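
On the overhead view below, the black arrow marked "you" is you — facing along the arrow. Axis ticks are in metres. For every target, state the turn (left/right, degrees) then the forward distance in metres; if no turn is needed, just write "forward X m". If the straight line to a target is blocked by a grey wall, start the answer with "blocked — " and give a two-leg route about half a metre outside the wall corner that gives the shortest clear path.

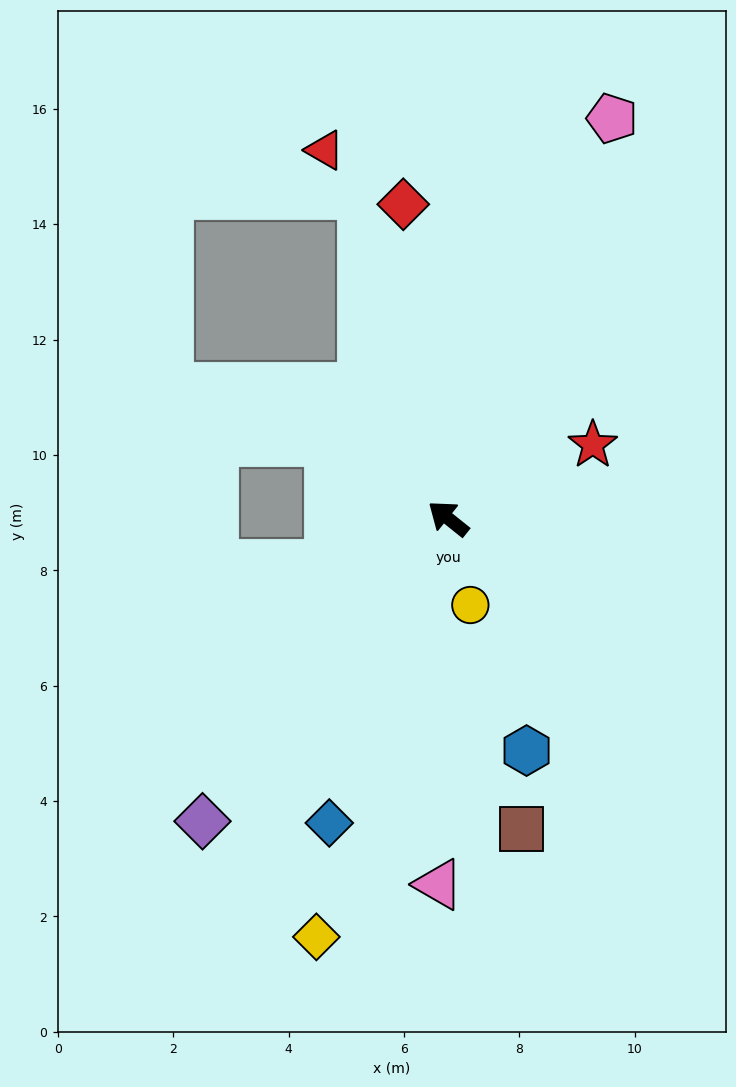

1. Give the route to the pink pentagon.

turn right 74°, forward 7.5 m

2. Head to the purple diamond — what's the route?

turn left 90°, forward 6.8 m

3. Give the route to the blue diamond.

turn left 107°, forward 5.7 m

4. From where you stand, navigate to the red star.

turn right 114°, forward 2.8 m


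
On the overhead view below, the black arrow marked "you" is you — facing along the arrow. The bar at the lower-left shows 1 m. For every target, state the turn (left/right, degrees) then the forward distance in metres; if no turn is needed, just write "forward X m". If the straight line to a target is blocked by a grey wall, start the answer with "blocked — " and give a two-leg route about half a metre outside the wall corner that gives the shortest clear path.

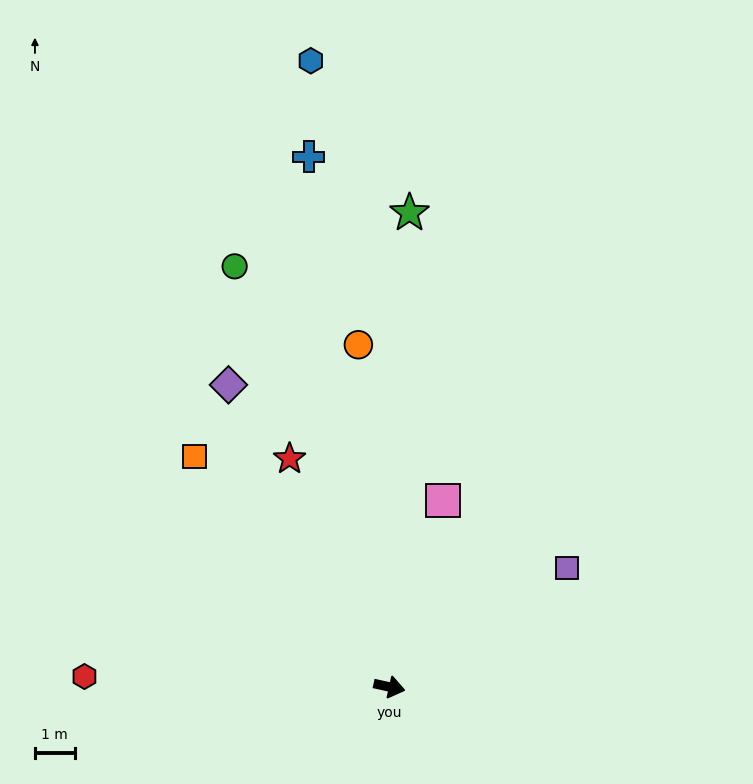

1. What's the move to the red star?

turn left 126°, forward 6.3 m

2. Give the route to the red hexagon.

turn right 170°, forward 7.7 m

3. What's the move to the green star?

turn left 100°, forward 12.0 m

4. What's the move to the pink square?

turn left 86°, forward 4.9 m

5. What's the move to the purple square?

turn left 46°, forward 5.4 m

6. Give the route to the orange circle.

turn left 108°, forward 8.7 m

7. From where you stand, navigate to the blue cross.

turn left 111°, forward 13.5 m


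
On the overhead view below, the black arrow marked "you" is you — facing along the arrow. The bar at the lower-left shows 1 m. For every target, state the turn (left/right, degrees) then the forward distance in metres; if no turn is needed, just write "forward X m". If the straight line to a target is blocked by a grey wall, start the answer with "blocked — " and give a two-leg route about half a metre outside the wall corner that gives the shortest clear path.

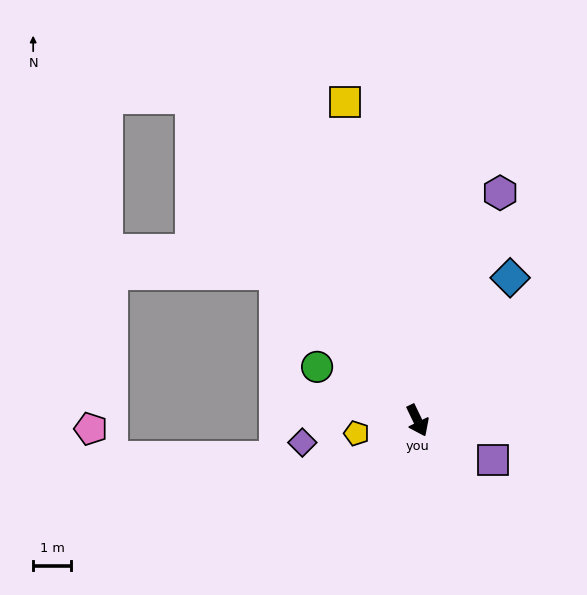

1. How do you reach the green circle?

turn right 144°, forward 3.0 m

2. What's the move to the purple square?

turn left 36°, forward 2.2 m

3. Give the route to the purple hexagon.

turn left 134°, forward 6.4 m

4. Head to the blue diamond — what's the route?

turn left 121°, forward 4.5 m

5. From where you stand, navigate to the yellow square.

turn left 167°, forward 8.6 m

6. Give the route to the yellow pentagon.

turn right 104°, forward 1.6 m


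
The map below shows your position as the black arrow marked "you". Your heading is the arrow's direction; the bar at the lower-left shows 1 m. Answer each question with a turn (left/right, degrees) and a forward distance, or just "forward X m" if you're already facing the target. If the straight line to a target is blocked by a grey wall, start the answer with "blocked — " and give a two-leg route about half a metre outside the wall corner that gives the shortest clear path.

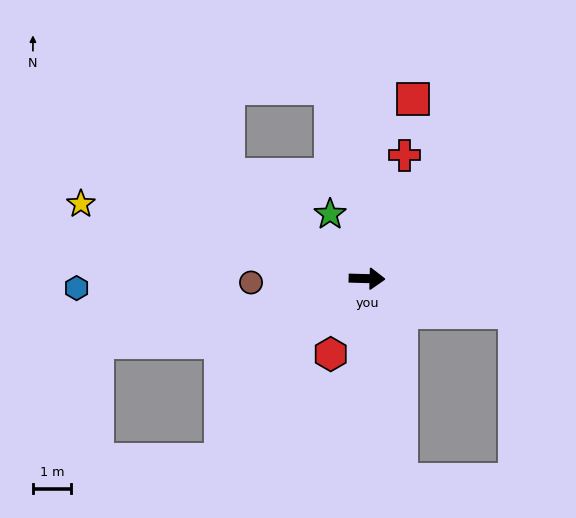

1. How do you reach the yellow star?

turn left 167°, forward 7.8 m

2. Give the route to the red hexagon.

turn right 114°, forward 2.2 m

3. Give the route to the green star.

turn left 121°, forward 2.0 m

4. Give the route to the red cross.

turn left 75°, forward 3.4 m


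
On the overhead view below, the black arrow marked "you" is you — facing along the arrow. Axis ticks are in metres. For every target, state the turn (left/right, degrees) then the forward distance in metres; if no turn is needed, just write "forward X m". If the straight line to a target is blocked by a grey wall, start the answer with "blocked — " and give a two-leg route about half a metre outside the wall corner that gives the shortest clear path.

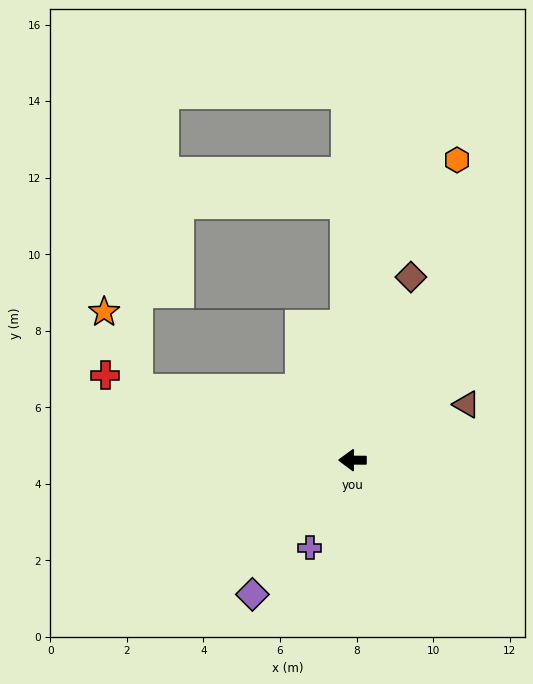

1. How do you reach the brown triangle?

turn right 154°, forward 3.3 m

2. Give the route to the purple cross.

turn left 64°, forward 2.6 m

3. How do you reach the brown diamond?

turn right 107°, forward 5.0 m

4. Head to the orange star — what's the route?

blocked — turn right 18°, forward 5.9 m, then turn right 49°, forward 2.2 m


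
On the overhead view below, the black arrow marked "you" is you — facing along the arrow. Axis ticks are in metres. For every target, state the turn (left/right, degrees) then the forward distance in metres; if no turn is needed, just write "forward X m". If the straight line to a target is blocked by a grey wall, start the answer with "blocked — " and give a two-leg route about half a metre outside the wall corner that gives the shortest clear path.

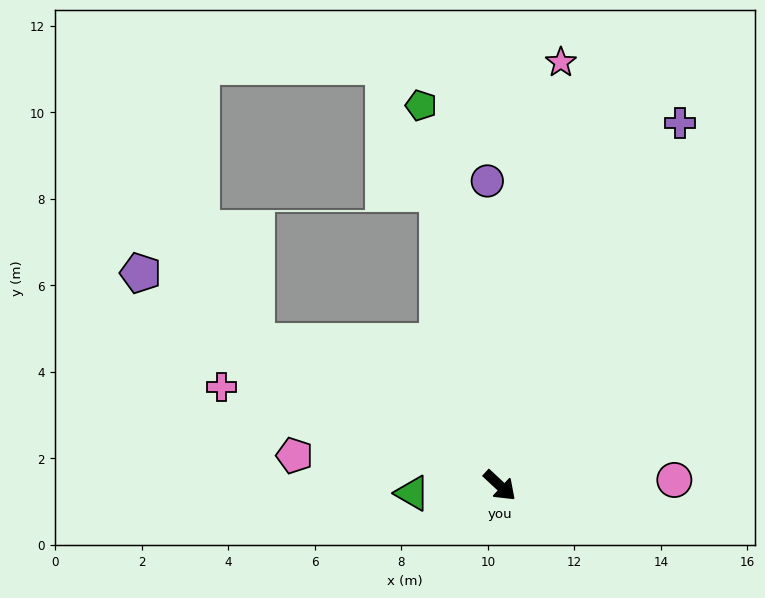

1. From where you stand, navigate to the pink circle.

turn left 45°, forward 4.0 m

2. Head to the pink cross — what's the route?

turn right 157°, forward 6.8 m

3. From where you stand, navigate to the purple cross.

turn left 106°, forward 9.4 m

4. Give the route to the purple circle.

turn left 135°, forward 7.0 m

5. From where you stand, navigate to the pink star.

turn left 125°, forward 9.9 m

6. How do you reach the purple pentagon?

turn right 168°, forward 9.6 m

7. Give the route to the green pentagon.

turn left 145°, forward 9.0 m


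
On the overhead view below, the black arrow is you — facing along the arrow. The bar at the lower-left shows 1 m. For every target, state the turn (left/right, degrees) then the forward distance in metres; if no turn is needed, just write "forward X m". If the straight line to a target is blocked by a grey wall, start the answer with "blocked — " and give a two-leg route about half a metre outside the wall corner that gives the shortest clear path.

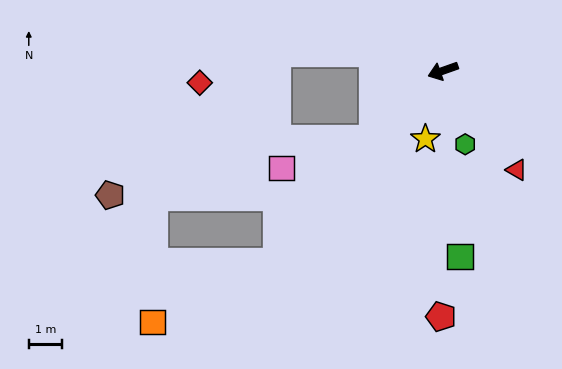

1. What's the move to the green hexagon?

turn left 87°, forward 2.3 m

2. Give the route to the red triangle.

turn left 107°, forward 3.7 m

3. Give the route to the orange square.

blocked — turn left 30°, forward 7.6 m, then turn right 24°, forward 4.2 m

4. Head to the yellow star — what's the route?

turn left 56°, forward 2.1 m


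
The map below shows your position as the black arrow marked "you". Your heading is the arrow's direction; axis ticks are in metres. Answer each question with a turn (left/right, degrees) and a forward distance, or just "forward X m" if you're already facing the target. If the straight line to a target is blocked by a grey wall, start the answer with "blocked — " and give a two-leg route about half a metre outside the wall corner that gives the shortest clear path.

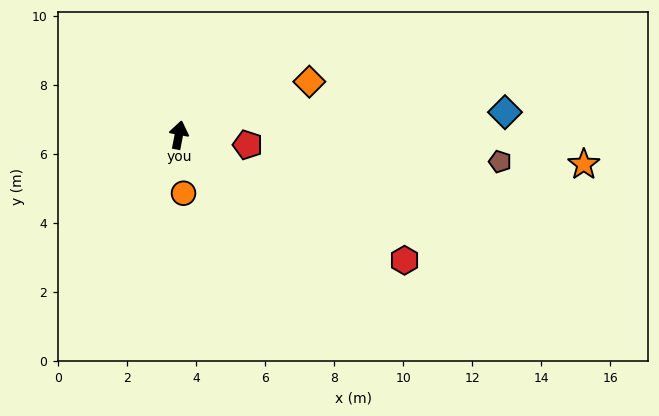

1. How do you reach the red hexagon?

turn right 108°, forward 7.5 m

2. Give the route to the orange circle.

turn right 165°, forward 1.7 m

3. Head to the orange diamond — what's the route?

turn right 57°, forward 4.1 m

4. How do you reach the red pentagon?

turn right 87°, forward 2.0 m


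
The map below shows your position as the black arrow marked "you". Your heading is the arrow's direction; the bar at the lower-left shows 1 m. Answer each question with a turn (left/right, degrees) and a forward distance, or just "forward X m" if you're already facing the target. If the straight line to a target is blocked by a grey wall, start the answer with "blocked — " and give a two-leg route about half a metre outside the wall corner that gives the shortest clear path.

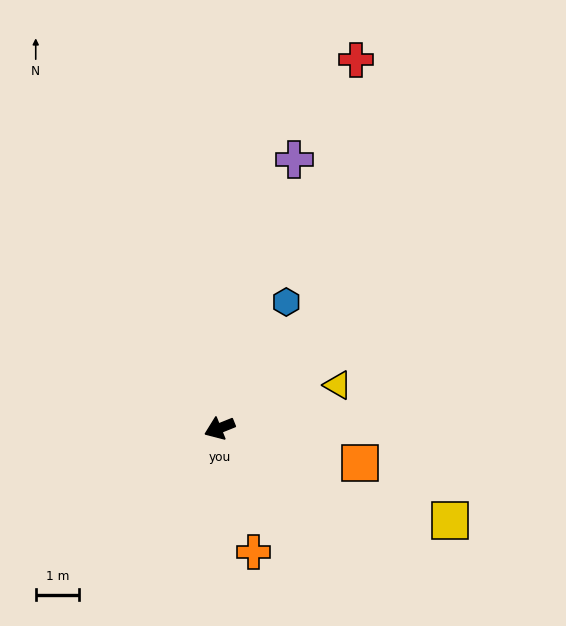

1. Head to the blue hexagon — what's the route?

turn right 140°, forward 3.3 m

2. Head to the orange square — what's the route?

turn left 144°, forward 3.3 m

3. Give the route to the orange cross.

turn left 83°, forward 3.0 m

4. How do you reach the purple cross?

turn right 127°, forward 6.4 m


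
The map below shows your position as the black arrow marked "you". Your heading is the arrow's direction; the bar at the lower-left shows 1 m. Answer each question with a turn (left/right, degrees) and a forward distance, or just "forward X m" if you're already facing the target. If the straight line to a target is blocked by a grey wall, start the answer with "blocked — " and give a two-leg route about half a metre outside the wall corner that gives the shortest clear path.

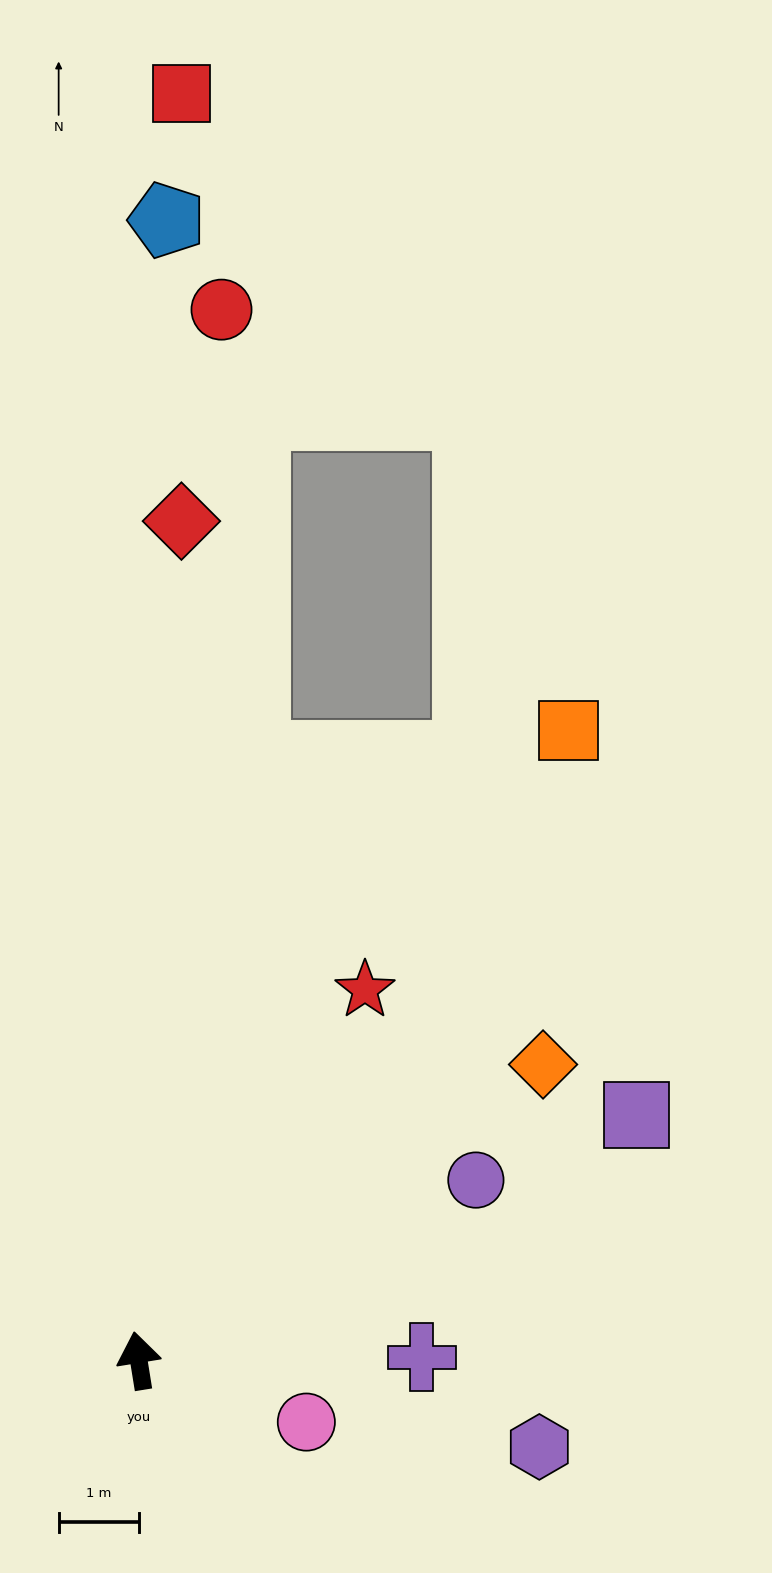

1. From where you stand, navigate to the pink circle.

turn right 119°, forward 2.2 m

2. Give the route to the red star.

turn right 41°, forward 5.4 m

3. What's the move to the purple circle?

turn right 71°, forward 4.8 m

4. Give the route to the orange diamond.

turn right 63°, forward 6.2 m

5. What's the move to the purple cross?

turn right 98°, forward 3.5 m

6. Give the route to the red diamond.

turn right 12°, forward 10.5 m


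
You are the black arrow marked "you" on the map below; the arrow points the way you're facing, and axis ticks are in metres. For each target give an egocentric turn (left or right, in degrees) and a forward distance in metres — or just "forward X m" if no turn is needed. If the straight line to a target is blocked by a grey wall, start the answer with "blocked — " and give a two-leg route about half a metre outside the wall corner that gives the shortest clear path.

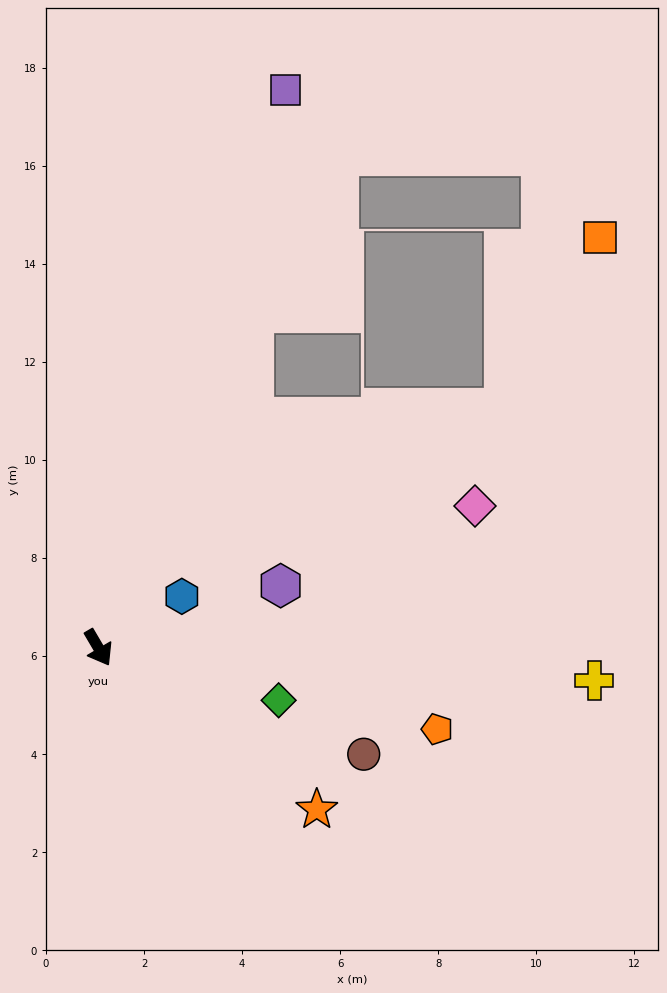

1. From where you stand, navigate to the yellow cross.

turn left 56°, forward 10.1 m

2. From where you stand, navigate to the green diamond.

turn left 43°, forward 3.8 m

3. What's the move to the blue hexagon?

turn left 91°, forward 2.0 m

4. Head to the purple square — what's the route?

turn left 131°, forward 12.0 m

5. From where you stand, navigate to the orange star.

turn left 23°, forward 5.5 m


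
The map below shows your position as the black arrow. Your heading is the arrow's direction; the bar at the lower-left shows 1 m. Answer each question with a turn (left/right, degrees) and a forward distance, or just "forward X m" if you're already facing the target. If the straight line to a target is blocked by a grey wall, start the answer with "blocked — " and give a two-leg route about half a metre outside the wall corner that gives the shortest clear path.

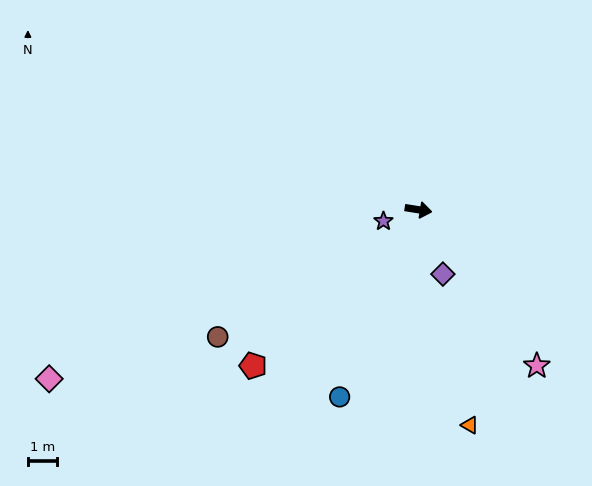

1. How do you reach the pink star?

turn right 44°, forward 6.7 m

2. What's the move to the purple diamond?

turn right 60°, forward 2.4 m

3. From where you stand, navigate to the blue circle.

turn right 104°, forward 7.0 m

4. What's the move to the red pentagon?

turn right 128°, forward 7.8 m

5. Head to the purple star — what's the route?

turn right 153°, forward 1.3 m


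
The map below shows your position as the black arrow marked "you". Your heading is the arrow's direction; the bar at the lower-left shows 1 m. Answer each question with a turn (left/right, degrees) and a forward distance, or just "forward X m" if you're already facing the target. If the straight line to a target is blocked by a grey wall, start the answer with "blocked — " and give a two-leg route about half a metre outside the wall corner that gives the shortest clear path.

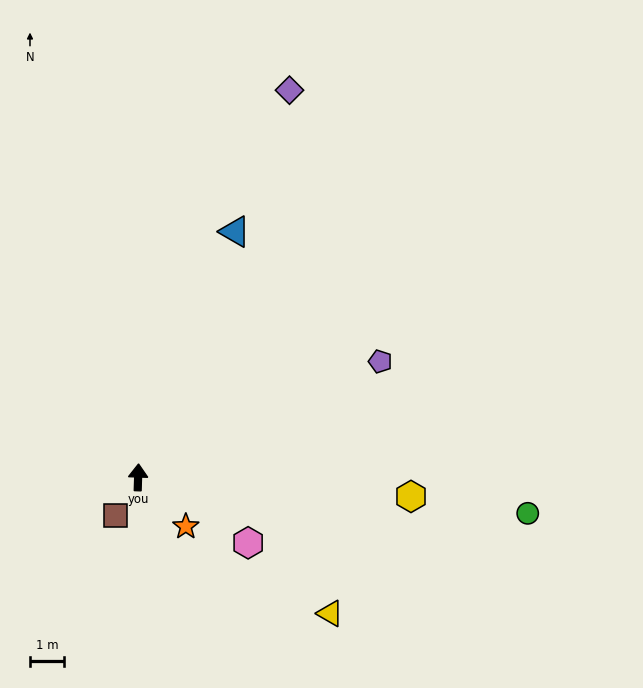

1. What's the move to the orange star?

turn right 134°, forward 2.0 m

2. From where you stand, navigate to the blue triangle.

turn right 20°, forward 7.7 m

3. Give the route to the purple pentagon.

turn right 63°, forward 7.8 m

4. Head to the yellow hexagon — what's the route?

turn right 92°, forward 7.9 m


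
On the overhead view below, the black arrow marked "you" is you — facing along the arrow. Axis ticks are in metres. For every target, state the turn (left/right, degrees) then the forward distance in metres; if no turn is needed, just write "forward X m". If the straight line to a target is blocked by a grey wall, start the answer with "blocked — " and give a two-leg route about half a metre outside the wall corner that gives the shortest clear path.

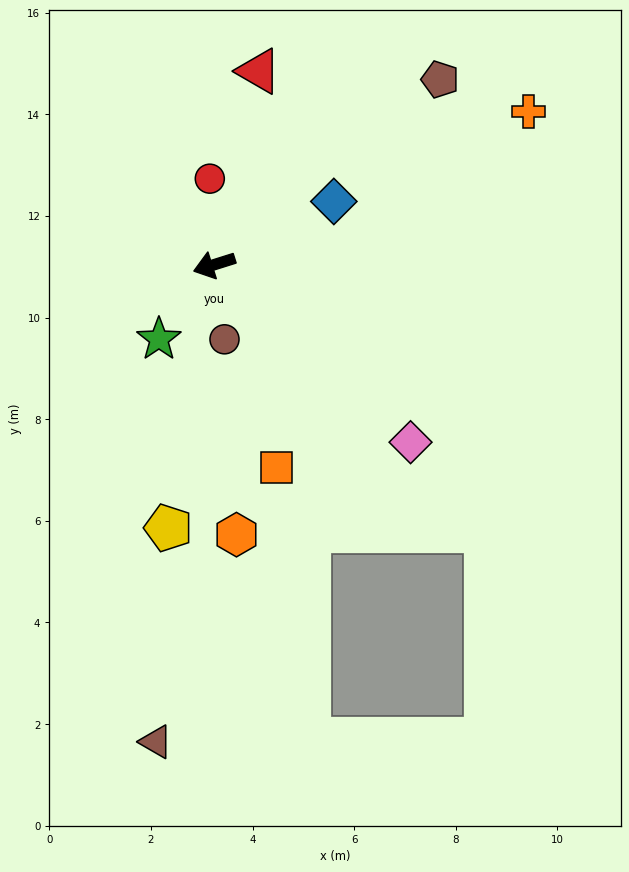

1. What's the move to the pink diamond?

turn left 120°, forward 5.2 m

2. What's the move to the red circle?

turn right 105°, forward 1.7 m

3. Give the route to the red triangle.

turn right 120°, forward 3.9 m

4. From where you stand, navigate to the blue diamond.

turn right 170°, forward 2.7 m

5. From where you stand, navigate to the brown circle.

turn left 80°, forward 1.5 m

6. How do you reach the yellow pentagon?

turn left 63°, forward 5.3 m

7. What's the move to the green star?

turn left 36°, forward 1.8 m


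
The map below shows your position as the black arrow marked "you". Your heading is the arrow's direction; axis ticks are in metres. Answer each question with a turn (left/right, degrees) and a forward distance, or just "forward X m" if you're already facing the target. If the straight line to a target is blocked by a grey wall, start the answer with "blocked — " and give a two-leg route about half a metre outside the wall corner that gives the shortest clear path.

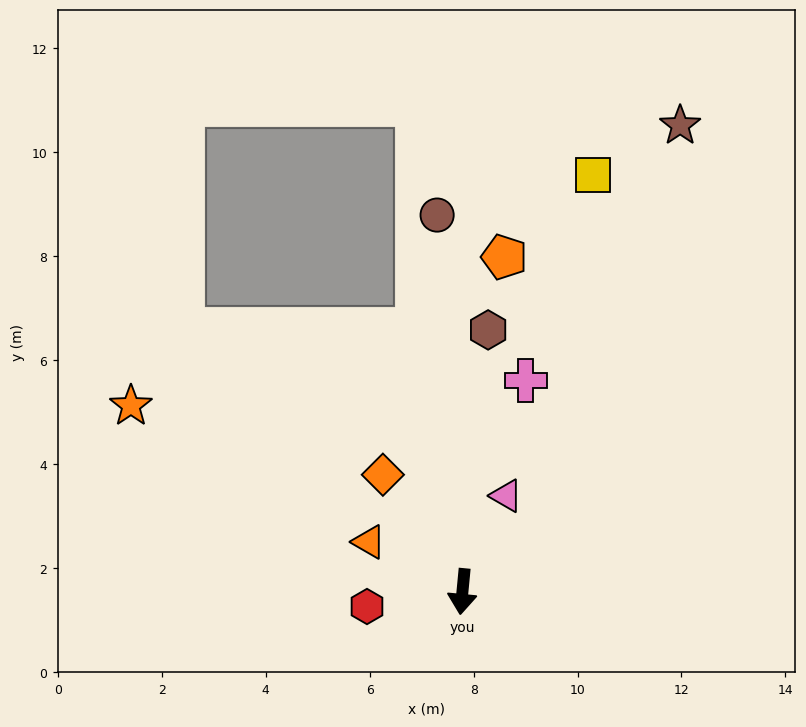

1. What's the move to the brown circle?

turn right 171°, forward 7.3 m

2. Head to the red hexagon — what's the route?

turn right 76°, forward 1.9 m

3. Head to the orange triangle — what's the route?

turn right 113°, forward 2.0 m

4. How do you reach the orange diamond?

turn right 140°, forward 2.7 m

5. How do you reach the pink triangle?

turn left 161°, forward 2.0 m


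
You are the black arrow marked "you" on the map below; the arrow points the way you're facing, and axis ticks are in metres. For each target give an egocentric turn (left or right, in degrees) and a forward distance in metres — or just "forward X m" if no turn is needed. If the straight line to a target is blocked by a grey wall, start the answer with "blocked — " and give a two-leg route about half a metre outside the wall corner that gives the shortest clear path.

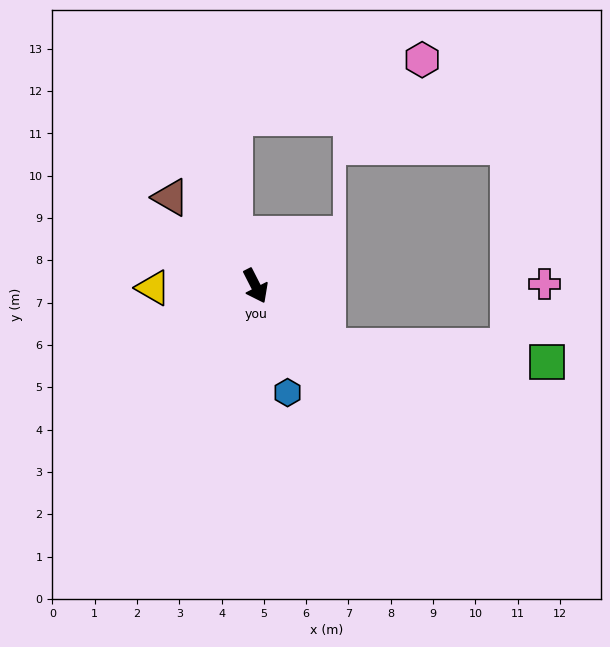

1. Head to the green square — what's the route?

blocked — turn left 23°, forward 2.2 m, then turn left 36°, forward 5.2 m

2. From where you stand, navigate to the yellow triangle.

turn right 116°, forward 2.4 m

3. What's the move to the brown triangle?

turn right 163°, forward 2.9 m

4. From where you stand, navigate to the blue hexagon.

turn right 10°, forward 2.6 m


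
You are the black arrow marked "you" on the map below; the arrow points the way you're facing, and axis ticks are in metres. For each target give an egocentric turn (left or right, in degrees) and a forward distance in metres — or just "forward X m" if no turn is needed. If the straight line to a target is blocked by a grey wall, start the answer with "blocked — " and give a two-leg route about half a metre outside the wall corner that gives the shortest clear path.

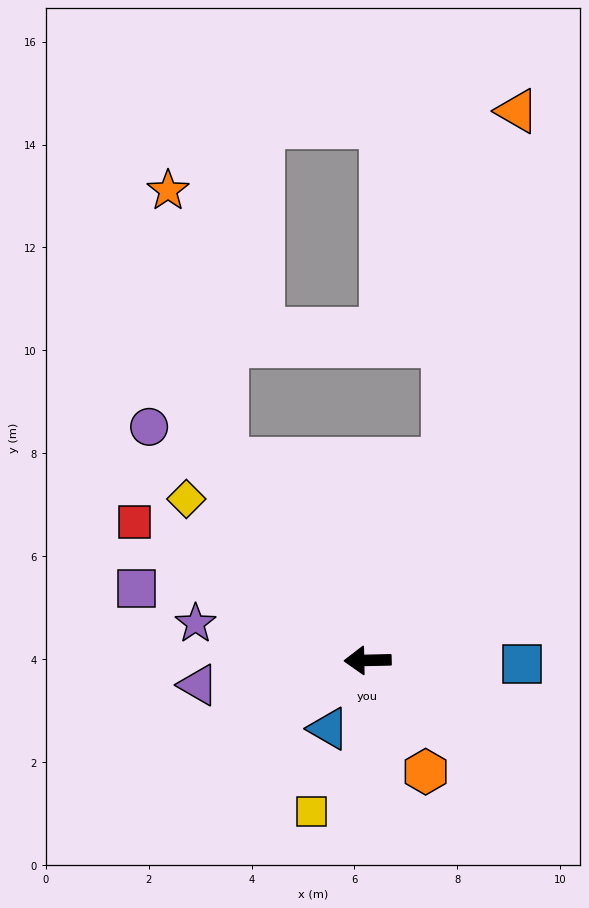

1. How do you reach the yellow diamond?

turn right 43°, forward 4.7 m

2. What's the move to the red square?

turn right 32°, forward 5.3 m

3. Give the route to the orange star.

blocked — turn right 56°, forward 4.8 m, then turn right 23°, forward 5.3 m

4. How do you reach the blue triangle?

turn left 59°, forward 1.5 m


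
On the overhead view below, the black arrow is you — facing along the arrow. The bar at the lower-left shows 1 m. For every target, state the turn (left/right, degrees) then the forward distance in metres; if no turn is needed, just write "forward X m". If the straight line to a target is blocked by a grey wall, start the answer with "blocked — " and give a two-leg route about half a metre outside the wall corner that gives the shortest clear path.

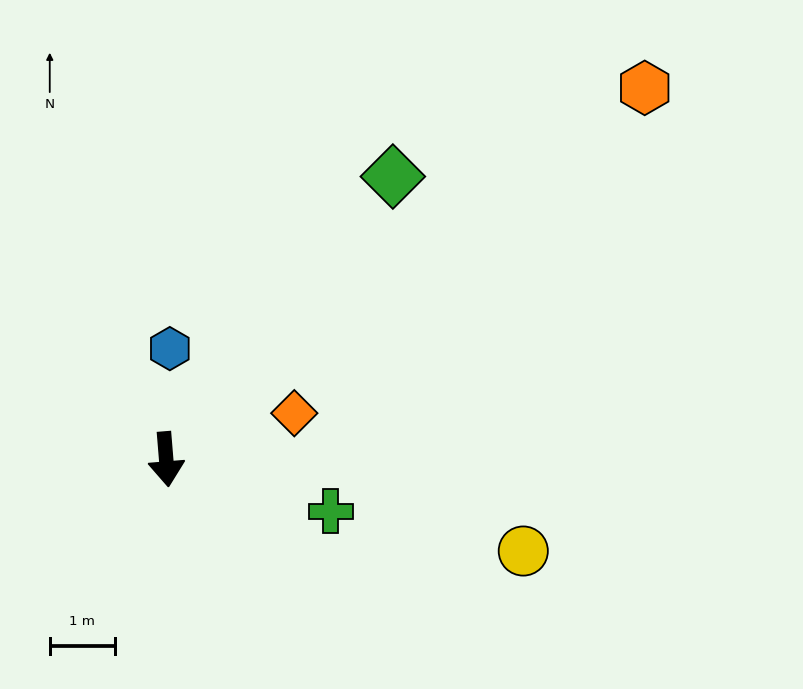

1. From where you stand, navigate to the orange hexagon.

turn left 123°, forward 9.3 m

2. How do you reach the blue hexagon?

turn left 173°, forward 1.7 m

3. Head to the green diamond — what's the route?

turn left 137°, forward 5.6 m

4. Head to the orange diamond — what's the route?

turn left 105°, forward 2.1 m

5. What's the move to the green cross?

turn left 68°, forward 2.7 m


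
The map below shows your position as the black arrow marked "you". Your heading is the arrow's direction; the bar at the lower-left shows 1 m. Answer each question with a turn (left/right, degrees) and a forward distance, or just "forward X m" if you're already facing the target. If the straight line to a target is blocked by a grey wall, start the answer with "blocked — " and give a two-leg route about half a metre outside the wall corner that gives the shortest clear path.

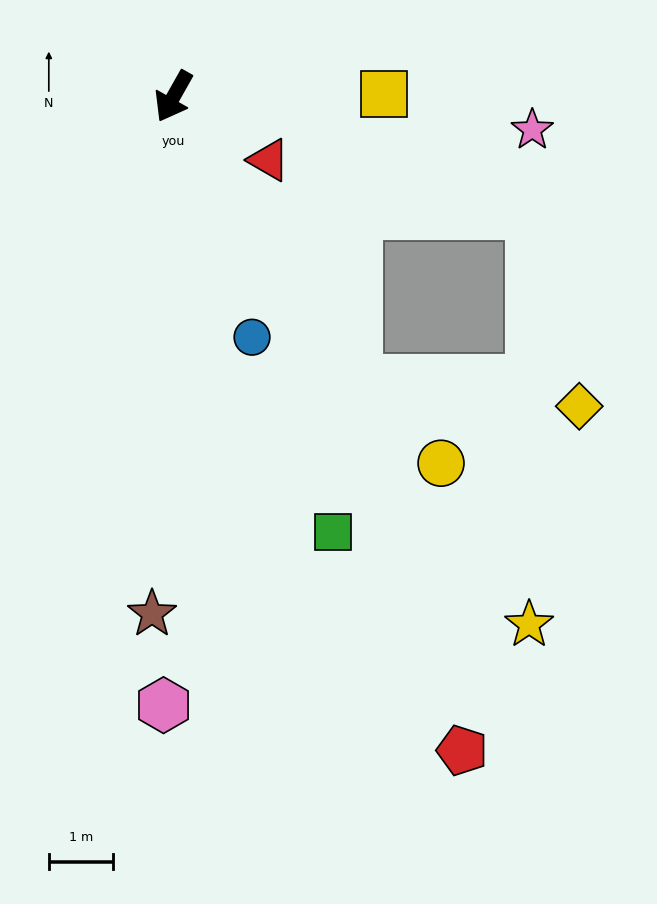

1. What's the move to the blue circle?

turn left 47°, forward 3.9 m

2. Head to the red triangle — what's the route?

turn left 86°, forward 1.8 m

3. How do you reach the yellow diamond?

blocked — turn left 62°, forward 5.2 m, then turn left 51°, forward 3.5 m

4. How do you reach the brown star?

turn left 27°, forward 8.0 m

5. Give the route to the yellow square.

turn left 120°, forward 3.3 m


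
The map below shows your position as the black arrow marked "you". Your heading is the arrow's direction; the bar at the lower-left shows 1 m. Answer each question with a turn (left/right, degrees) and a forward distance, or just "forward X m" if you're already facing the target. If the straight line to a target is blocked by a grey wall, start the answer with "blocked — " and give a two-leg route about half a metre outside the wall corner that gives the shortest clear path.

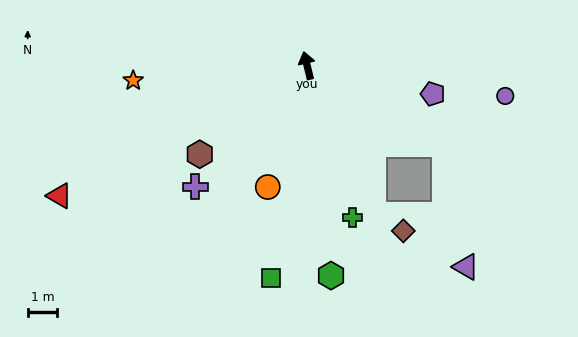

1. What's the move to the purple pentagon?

turn right 116°, forward 4.3 m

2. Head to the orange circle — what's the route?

turn left 148°, forward 4.3 m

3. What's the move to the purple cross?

turn left 124°, forward 5.5 m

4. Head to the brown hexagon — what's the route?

turn left 116°, forward 4.7 m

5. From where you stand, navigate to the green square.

turn left 157°, forward 7.2 m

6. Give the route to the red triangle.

turn left 104°, forward 9.4 m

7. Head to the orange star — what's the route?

turn left 81°, forward 5.9 m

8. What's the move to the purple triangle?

blocked — turn right 134°, forward 5.3 m, then turn right 50°, forward 4.2 m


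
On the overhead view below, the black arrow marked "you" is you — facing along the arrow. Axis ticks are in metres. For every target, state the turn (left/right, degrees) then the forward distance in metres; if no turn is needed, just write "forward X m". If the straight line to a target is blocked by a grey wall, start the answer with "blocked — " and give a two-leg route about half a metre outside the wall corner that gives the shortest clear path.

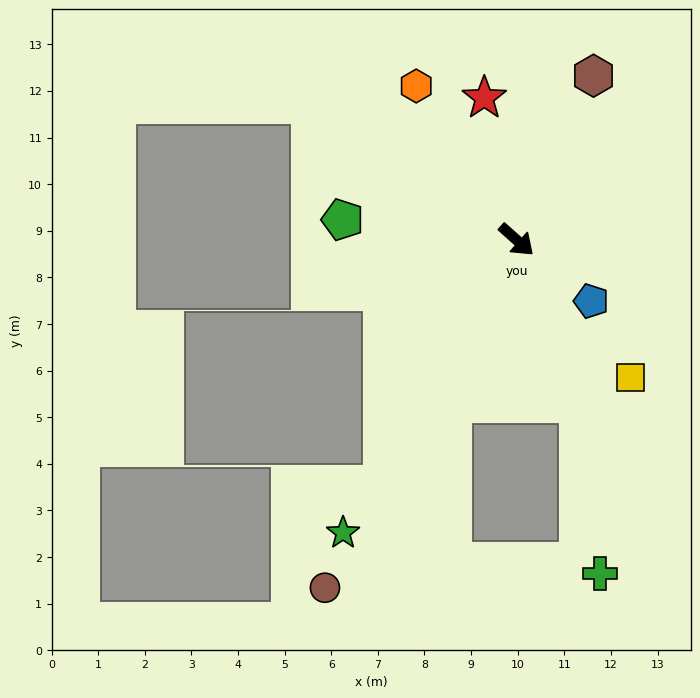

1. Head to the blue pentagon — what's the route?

turn left 2°, forward 2.1 m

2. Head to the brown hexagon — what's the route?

turn left 107°, forward 3.9 m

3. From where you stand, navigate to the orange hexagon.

turn left 165°, forward 3.9 m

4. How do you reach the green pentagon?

turn right 145°, forward 3.8 m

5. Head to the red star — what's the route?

turn left 145°, forward 3.1 m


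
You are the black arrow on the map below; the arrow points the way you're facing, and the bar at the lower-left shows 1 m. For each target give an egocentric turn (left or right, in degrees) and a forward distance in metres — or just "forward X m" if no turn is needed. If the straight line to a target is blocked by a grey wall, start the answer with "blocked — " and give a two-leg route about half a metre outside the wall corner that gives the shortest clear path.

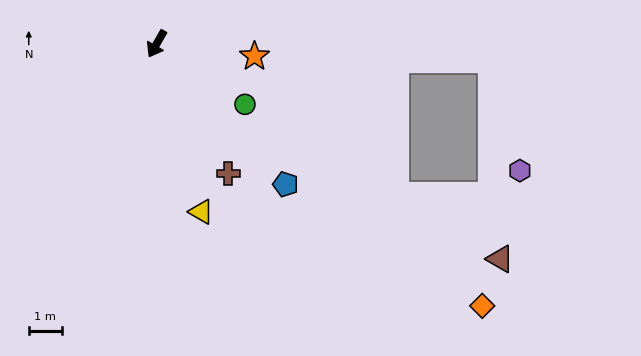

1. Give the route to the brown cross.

turn left 59°, forward 4.5 m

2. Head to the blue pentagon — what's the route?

turn left 72°, forward 5.8 m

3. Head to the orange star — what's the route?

turn left 113°, forward 3.0 m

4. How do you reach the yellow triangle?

turn left 45°, forward 5.3 m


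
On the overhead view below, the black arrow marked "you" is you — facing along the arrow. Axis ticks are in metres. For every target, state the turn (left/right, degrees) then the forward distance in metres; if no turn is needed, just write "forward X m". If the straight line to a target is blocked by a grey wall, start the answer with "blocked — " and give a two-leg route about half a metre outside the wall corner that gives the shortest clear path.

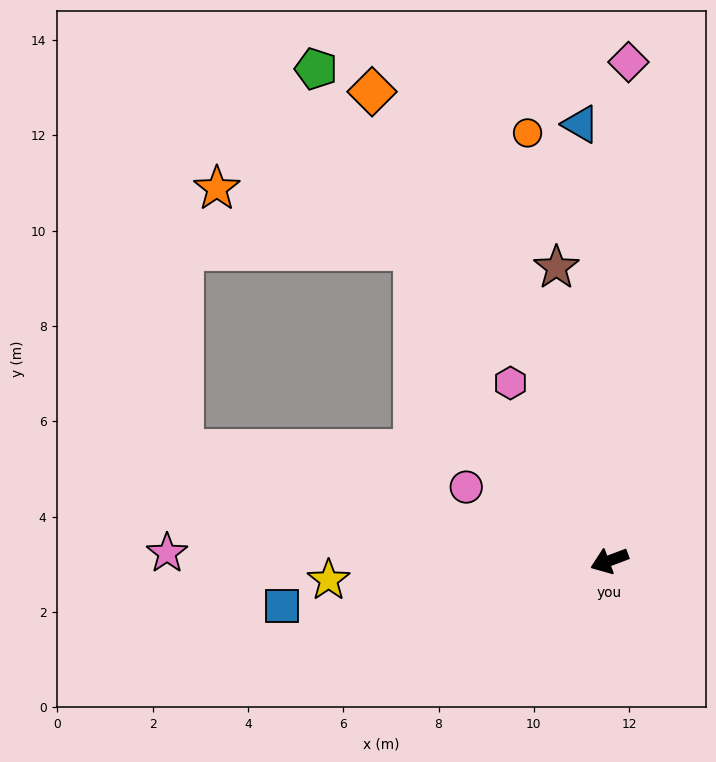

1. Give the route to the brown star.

turn right 100°, forward 6.3 m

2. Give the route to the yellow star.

turn right 17°, forward 5.9 m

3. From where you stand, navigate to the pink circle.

turn right 48°, forward 3.4 m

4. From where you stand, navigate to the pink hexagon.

turn right 81°, forward 4.3 m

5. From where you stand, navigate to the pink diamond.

turn right 113°, forward 10.5 m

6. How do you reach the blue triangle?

turn right 107°, forward 9.2 m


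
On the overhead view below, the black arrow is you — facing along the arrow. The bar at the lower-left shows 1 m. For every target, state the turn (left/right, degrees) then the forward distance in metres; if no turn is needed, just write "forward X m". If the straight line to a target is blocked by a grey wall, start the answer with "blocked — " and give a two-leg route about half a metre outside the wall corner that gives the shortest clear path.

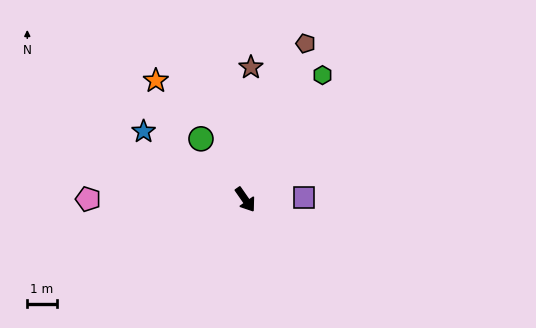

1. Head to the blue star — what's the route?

turn right 159°, forward 4.2 m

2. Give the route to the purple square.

turn left 57°, forward 2.0 m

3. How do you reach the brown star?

turn left 143°, forward 4.5 m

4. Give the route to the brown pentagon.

turn left 124°, forward 5.7 m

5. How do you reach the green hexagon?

turn left 113°, forward 5.0 m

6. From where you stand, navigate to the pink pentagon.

turn right 125°, forward 5.3 m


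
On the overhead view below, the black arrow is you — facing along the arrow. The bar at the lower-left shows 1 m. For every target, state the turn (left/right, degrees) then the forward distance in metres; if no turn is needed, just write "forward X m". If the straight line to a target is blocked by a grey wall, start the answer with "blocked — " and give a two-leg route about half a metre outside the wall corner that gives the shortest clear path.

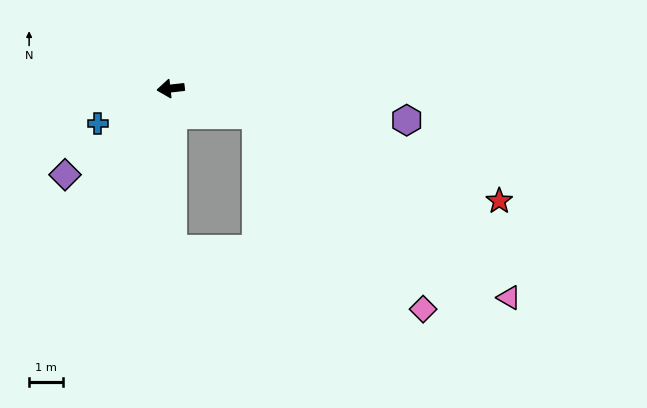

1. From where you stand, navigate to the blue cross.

turn left 19°, forward 2.4 m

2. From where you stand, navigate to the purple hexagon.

turn left 166°, forward 7.1 m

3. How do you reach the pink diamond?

blocked — turn left 157°, forward 2.7 m, then turn right 33°, forward 7.7 m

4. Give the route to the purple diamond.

turn left 33°, forward 4.1 m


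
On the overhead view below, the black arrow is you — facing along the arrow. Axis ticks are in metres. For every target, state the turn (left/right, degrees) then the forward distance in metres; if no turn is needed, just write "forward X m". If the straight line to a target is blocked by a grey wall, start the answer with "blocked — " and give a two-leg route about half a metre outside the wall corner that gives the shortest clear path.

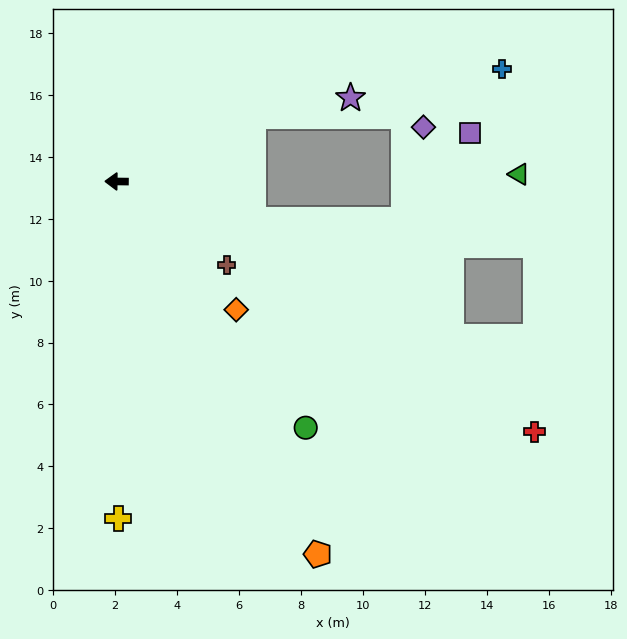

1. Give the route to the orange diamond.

turn left 134°, forward 5.7 m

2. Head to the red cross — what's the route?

turn left 150°, forward 15.7 m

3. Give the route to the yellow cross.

turn left 91°, forward 10.9 m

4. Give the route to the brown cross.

turn left 143°, forward 4.5 m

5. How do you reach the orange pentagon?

turn left 119°, forward 13.7 m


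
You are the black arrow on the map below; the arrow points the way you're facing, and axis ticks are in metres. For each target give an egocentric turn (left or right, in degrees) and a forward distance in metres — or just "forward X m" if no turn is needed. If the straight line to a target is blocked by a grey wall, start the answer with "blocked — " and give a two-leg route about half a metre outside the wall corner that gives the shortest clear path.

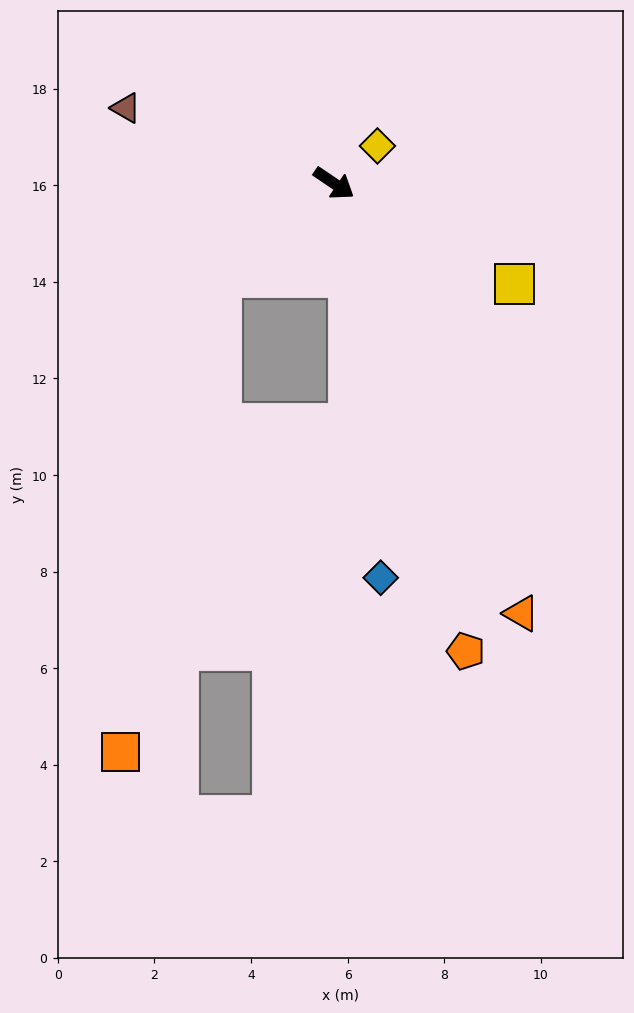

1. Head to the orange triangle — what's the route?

turn right 32°, forward 9.7 m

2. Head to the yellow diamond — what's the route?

turn left 75°, forward 1.2 m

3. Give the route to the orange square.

blocked — turn right 106°, forward 3.0 m, then turn left 38°, forward 10.1 m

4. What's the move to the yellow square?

turn left 5°, forward 4.3 m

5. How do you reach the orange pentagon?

turn right 40°, forward 10.1 m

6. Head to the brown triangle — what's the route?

turn right 166°, forward 4.6 m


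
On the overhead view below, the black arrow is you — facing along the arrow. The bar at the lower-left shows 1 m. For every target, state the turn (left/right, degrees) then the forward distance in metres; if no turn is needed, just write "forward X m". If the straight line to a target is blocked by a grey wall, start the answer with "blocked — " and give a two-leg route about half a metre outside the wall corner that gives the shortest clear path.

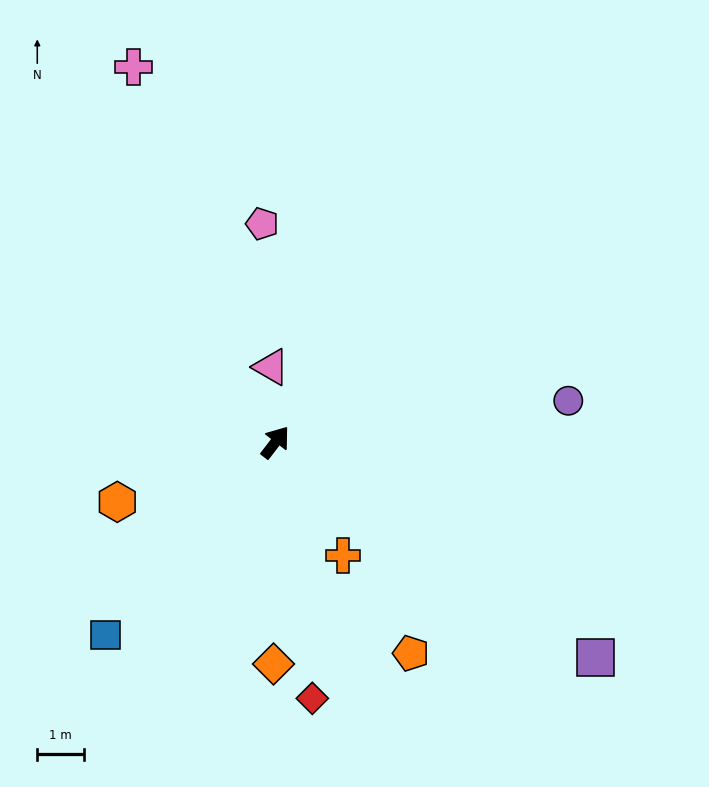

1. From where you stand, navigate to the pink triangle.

turn left 41°, forward 1.6 m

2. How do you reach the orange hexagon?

turn left 148°, forward 3.6 m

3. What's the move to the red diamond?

turn right 134°, forward 5.6 m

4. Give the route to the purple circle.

turn right 44°, forward 6.4 m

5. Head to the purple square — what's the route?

turn right 86°, forward 8.3 m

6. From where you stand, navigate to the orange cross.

turn right 112°, forward 2.8 m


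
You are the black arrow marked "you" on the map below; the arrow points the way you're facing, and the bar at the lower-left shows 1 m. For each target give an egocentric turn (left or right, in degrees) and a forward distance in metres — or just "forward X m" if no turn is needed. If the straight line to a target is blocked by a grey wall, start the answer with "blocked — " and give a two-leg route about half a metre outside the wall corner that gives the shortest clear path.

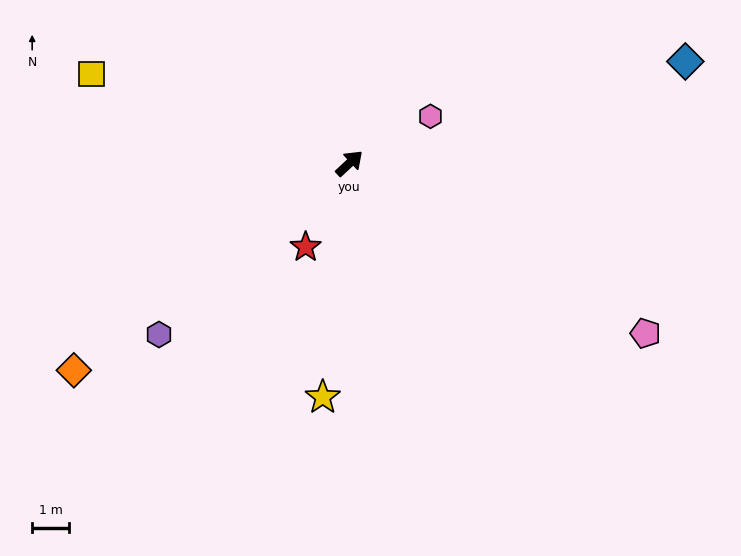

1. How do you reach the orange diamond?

turn left 174°, forward 9.3 m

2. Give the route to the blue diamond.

turn right 26°, forward 9.5 m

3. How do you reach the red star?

turn right 161°, forward 2.5 m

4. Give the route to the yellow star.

turn right 140°, forward 6.3 m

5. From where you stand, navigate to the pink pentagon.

turn right 73°, forward 9.2 m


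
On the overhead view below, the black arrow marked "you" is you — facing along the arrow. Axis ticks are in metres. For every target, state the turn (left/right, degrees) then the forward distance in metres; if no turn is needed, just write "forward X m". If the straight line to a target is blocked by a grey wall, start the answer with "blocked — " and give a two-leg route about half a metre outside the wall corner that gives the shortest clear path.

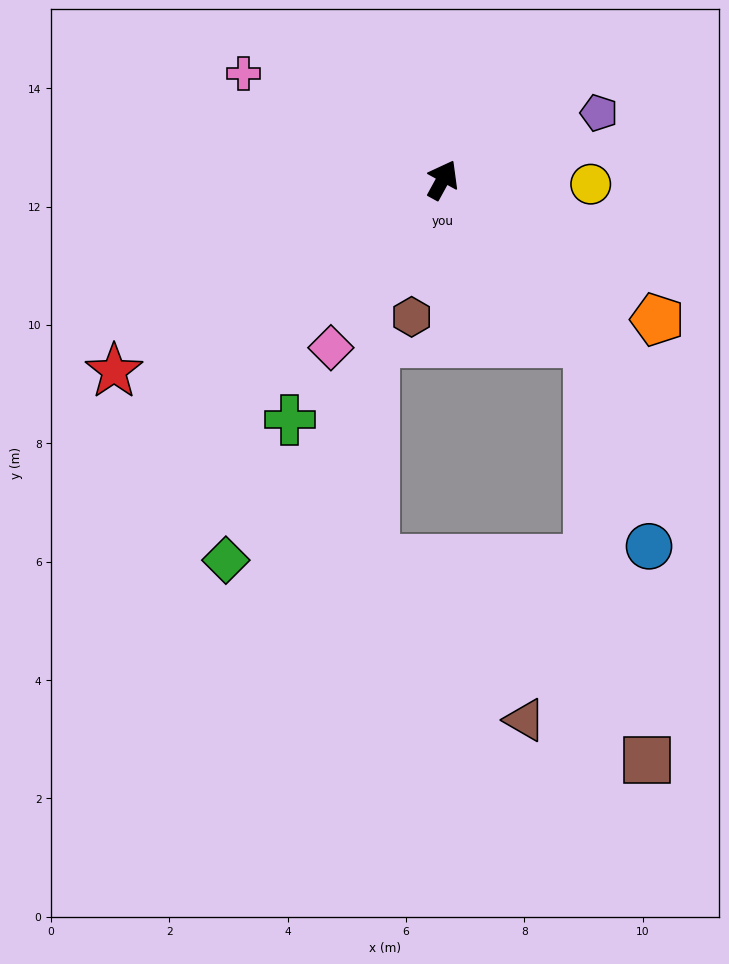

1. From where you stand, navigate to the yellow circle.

turn right 63°, forward 2.5 m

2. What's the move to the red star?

turn left 149°, forward 6.4 m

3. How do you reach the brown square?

blocked — turn right 109°, forward 3.7 m, then turn right 34°, forward 7.1 m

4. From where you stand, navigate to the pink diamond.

turn left 175°, forward 3.4 m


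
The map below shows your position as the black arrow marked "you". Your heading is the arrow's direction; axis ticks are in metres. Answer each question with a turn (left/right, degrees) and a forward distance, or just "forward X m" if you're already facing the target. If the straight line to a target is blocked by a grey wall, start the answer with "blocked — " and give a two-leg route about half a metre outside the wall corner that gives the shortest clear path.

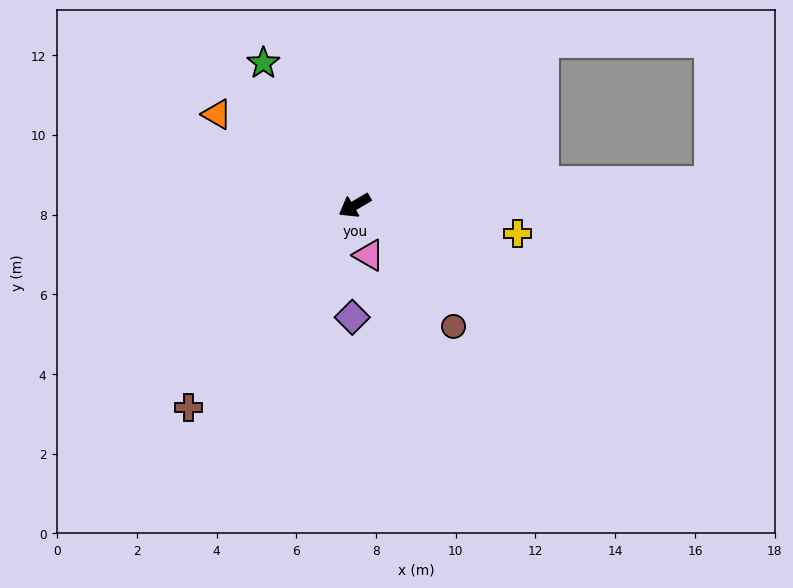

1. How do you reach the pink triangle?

turn left 76°, forward 1.3 m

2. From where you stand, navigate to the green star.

turn right 88°, forward 4.2 m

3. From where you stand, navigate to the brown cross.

turn left 20°, forward 6.6 m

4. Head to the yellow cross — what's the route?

turn left 140°, forward 4.1 m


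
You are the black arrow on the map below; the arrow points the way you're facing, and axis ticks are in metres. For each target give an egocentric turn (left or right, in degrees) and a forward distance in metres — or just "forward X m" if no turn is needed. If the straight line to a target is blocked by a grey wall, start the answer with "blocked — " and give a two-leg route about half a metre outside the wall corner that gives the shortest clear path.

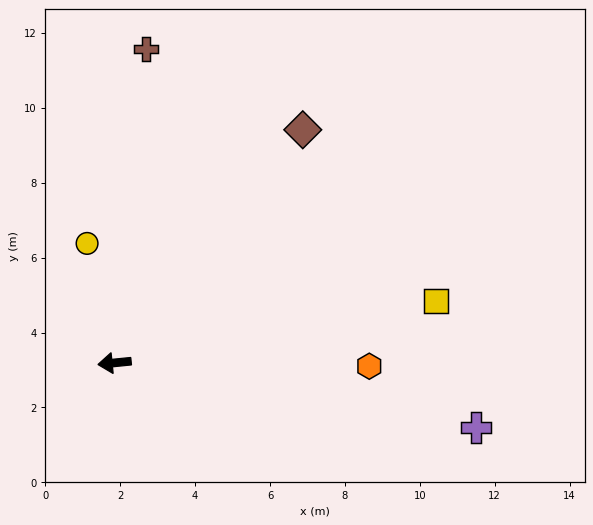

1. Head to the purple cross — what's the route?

turn left 164°, forward 9.8 m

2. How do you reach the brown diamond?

turn right 135°, forward 8.0 m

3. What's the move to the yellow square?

turn right 175°, forward 8.8 m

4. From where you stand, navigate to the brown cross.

turn right 101°, forward 8.4 m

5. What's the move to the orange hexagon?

turn left 174°, forward 6.8 m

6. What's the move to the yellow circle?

turn right 83°, forward 3.3 m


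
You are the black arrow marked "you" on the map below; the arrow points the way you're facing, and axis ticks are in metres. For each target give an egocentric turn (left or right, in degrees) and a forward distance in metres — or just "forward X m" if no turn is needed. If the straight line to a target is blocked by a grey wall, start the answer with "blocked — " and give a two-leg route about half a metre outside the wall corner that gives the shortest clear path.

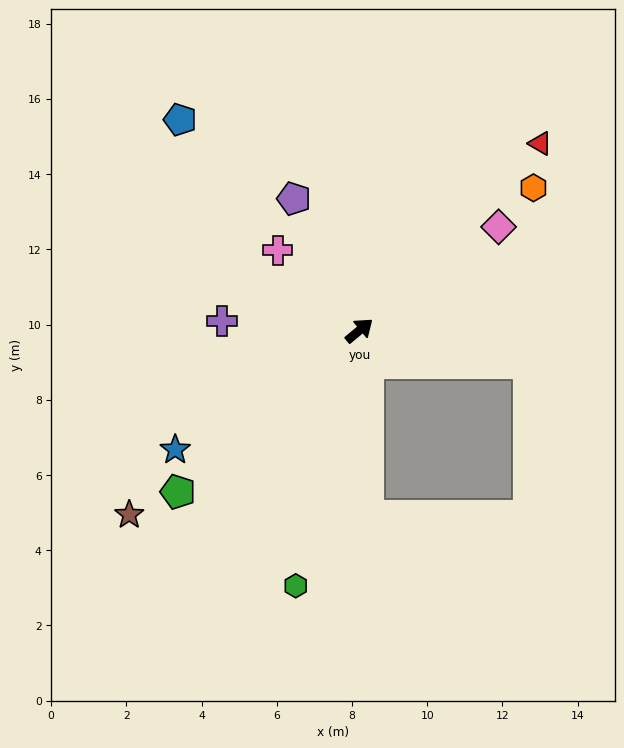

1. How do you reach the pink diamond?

turn right 3°, forward 4.6 m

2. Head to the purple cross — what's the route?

turn left 136°, forward 3.7 m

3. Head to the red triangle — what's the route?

turn left 6°, forward 6.9 m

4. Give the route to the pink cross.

turn left 96°, forward 3.0 m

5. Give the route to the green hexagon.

turn right 144°, forward 7.0 m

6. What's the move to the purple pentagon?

turn left 77°, forward 3.9 m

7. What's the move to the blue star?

turn left 173°, forward 5.8 m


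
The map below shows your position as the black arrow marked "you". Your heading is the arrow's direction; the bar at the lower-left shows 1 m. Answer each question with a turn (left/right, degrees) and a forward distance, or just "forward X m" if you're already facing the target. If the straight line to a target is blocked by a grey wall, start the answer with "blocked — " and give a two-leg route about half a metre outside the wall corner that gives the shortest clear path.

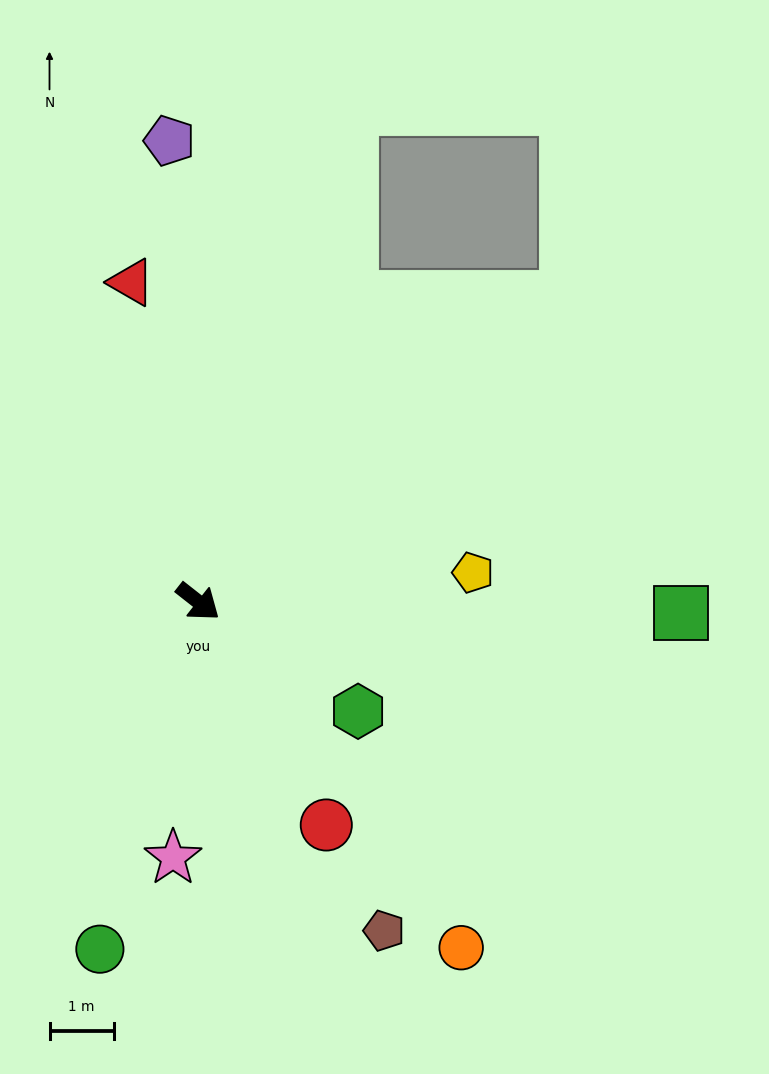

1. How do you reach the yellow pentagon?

turn left 44°, forward 4.3 m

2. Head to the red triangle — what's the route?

turn left 140°, forward 5.1 m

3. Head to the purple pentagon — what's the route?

turn left 132°, forward 7.2 m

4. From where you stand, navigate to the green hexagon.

turn left 4°, forward 3.0 m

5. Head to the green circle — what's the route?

turn right 68°, forward 5.6 m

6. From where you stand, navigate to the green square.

turn left 37°, forward 7.5 m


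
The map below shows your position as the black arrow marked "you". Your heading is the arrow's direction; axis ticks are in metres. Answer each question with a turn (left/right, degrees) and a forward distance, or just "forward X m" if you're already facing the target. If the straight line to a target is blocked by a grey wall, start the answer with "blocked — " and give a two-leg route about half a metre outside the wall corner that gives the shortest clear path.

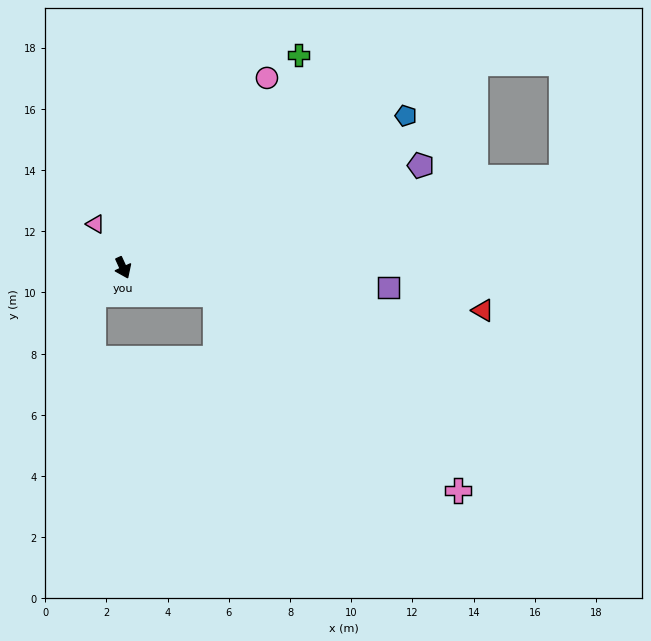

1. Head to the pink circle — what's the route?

turn left 118°, forward 7.8 m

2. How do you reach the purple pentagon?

turn left 84°, forward 10.3 m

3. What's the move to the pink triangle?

turn right 172°, forward 1.7 m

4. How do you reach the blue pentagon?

turn left 94°, forward 10.5 m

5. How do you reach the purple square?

turn left 61°, forward 8.7 m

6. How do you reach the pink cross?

blocked — turn left 49°, forward 3.1 m, then turn right 23°, forward 10.2 m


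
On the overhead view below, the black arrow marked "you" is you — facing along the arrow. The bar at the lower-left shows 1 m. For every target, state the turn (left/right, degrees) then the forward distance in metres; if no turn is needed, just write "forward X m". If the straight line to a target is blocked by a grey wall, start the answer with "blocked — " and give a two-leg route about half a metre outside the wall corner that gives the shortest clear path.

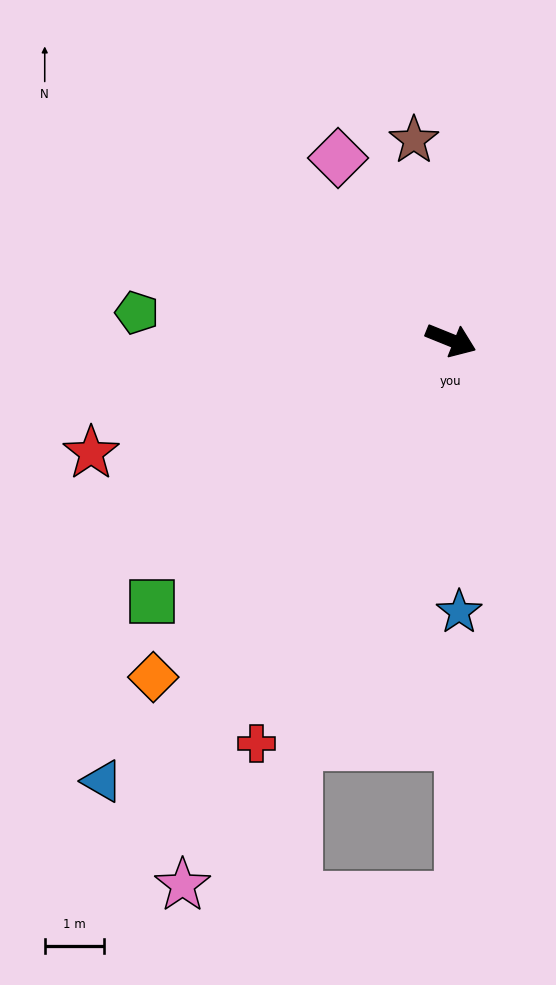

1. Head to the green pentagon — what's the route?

turn right 163°, forward 5.3 m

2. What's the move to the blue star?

turn right 66°, forward 4.6 m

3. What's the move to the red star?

turn right 141°, forward 6.4 m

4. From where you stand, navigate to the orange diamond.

turn right 109°, forward 7.6 m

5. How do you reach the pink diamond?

turn left 144°, forward 3.6 m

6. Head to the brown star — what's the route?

turn left 123°, forward 3.5 m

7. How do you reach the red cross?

turn right 94°, forward 7.6 m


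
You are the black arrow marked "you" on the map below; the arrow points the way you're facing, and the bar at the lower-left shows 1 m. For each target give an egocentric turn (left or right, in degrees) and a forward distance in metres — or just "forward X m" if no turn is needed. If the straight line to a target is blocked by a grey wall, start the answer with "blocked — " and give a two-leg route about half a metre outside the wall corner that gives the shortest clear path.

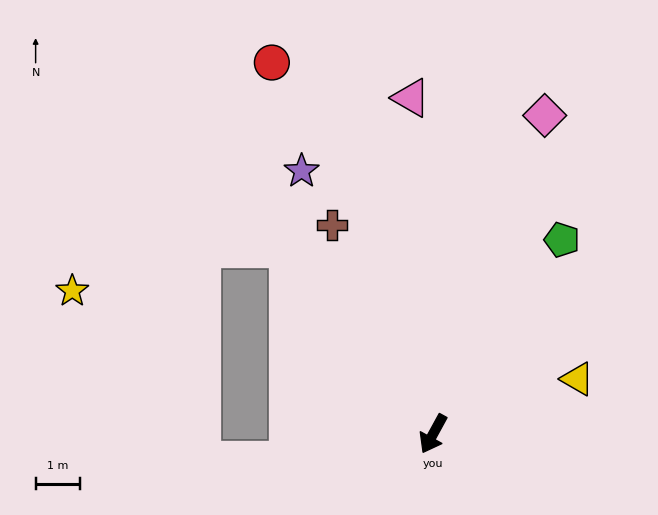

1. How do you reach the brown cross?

turn right 126°, forward 5.2 m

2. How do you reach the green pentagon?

turn left 175°, forward 5.2 m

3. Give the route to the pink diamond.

turn right 171°, forward 7.6 m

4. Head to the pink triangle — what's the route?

turn right 148°, forward 7.6 m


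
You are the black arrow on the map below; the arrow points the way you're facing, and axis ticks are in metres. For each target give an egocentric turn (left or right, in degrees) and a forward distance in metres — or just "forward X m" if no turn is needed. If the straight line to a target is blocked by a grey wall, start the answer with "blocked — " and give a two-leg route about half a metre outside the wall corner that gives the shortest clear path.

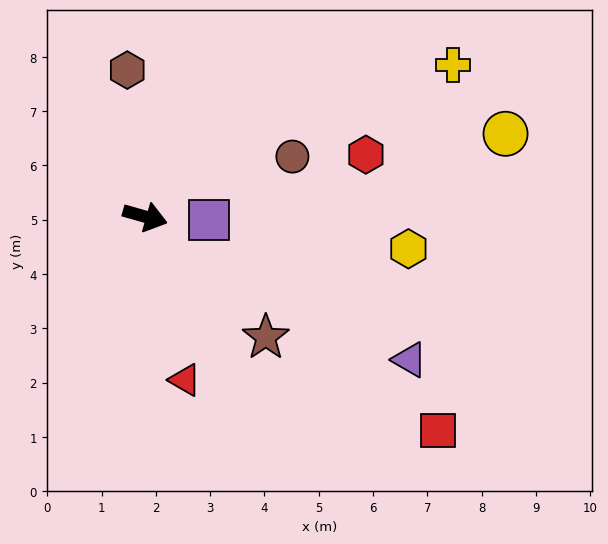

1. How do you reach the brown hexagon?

turn left 113°, forward 2.7 m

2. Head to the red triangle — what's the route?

turn right 60°, forward 3.1 m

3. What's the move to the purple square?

turn left 13°, forward 1.2 m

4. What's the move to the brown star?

turn right 29°, forward 3.1 m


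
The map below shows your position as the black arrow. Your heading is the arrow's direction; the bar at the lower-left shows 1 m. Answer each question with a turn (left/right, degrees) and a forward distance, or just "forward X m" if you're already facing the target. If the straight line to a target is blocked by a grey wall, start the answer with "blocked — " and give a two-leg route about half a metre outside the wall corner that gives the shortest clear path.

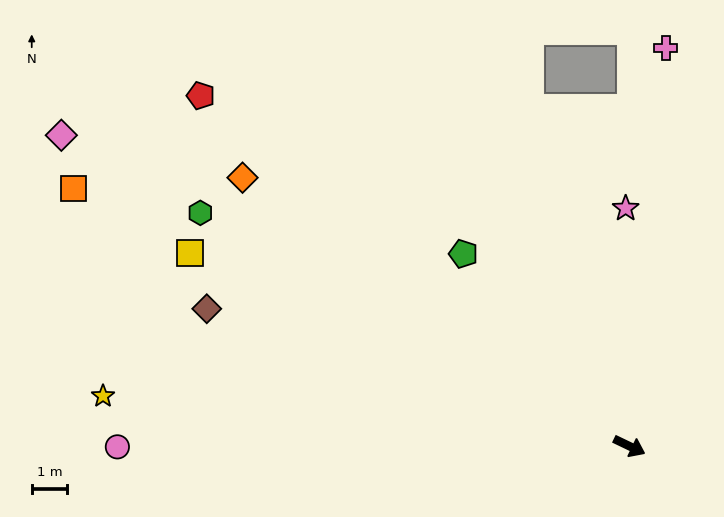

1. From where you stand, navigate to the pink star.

turn left 117°, forward 6.7 m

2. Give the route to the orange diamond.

turn left 171°, forward 13.3 m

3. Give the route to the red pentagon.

turn left 166°, forward 15.7 m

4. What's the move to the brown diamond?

turn right 172°, forward 12.6 m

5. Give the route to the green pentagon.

turn left 156°, forward 7.2 m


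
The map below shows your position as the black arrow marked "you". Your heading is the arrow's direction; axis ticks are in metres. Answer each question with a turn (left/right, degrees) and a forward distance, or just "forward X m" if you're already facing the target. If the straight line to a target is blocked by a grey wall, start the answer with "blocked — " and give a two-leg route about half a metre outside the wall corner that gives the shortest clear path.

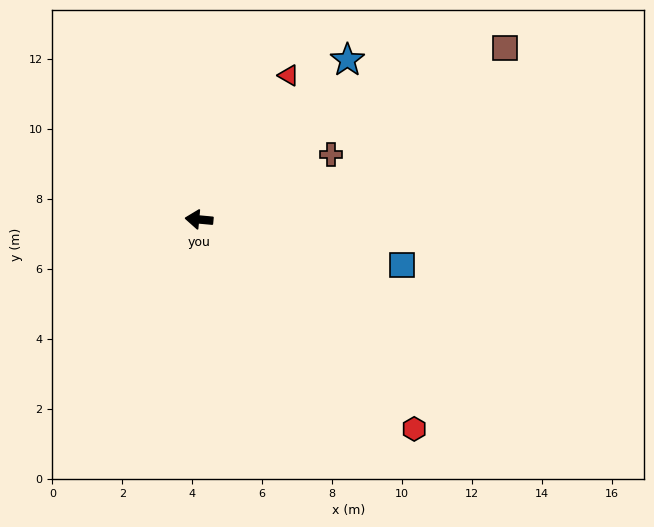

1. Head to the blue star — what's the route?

turn right 128°, forward 6.2 m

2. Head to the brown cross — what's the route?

turn right 148°, forward 4.2 m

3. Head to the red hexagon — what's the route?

turn left 141°, forward 8.6 m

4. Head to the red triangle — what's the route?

turn right 117°, forward 4.8 m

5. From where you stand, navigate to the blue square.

turn left 173°, forward 5.9 m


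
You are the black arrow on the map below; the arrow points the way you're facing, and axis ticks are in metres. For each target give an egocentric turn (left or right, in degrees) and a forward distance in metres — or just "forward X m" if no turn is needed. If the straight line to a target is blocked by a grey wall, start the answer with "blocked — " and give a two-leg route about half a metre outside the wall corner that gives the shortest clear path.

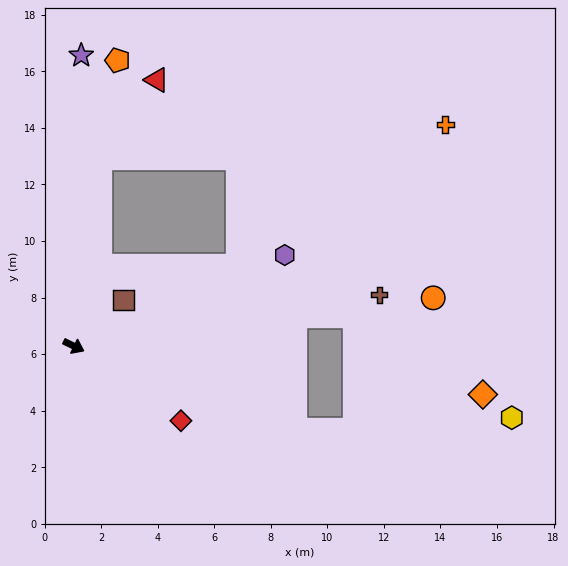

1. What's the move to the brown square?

turn left 69°, forward 2.4 m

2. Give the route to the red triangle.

blocked — turn left 108°, forward 6.7 m, then turn right 28°, forward 3.4 m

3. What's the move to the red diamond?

turn right 9°, forward 4.6 m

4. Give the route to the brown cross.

turn left 35°, forward 11.0 m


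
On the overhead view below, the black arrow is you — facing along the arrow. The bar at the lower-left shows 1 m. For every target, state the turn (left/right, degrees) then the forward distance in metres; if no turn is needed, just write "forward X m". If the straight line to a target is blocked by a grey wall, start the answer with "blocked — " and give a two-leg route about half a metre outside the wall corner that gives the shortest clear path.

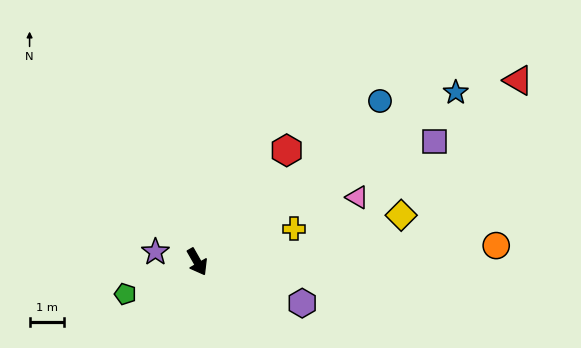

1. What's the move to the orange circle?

turn left 63°, forward 8.8 m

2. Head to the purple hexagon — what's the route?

turn left 39°, forward 3.3 m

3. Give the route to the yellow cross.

turn left 79°, forward 3.0 m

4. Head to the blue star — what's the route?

turn left 94°, forward 9.1 m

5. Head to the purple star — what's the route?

turn right 133°, forward 1.3 m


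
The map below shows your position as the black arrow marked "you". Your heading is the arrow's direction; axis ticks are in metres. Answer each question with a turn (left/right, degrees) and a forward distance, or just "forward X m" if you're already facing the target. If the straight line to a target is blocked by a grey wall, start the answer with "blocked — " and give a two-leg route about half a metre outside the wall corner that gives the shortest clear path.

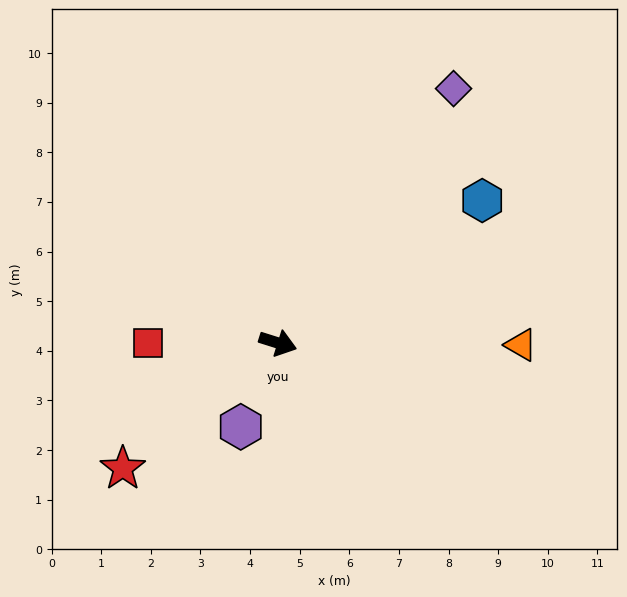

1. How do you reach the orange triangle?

turn left 17°, forward 4.9 m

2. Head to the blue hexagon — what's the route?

turn left 52°, forward 5.0 m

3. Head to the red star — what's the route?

turn right 124°, forward 4.0 m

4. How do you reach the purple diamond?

turn left 73°, forward 6.2 m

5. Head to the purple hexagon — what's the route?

turn right 96°, forward 1.8 m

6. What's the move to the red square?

turn right 162°, forward 2.6 m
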